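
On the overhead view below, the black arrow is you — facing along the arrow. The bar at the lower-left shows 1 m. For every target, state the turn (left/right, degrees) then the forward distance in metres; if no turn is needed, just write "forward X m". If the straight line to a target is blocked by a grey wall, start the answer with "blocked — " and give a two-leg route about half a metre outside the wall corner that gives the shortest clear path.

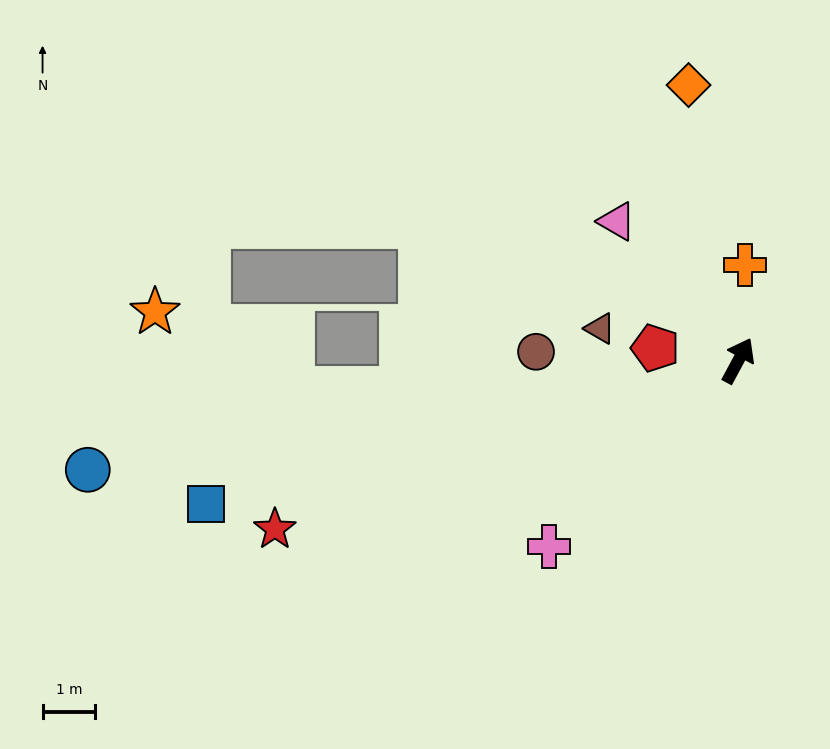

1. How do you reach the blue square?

turn left 133°, forward 10.5 m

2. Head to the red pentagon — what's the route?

turn left 110°, forward 1.6 m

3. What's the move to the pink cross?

turn left 163°, forward 5.0 m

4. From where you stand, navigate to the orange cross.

turn left 24°, forward 1.8 m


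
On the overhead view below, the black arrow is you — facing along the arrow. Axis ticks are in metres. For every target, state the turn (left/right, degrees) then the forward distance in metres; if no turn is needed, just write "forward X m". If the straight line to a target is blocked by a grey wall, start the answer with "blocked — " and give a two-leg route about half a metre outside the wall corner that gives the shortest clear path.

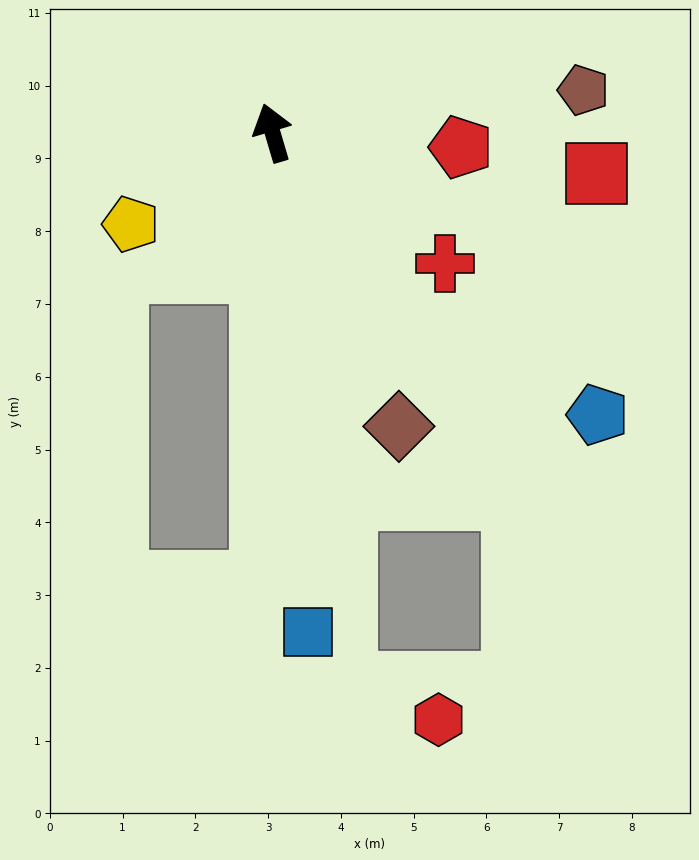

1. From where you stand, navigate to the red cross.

turn right 144°, forward 3.0 m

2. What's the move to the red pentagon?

turn right 111°, forward 2.6 m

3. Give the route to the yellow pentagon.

turn left 106°, forward 2.3 m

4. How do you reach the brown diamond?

turn right 173°, forward 4.4 m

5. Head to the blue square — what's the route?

turn left 168°, forward 6.9 m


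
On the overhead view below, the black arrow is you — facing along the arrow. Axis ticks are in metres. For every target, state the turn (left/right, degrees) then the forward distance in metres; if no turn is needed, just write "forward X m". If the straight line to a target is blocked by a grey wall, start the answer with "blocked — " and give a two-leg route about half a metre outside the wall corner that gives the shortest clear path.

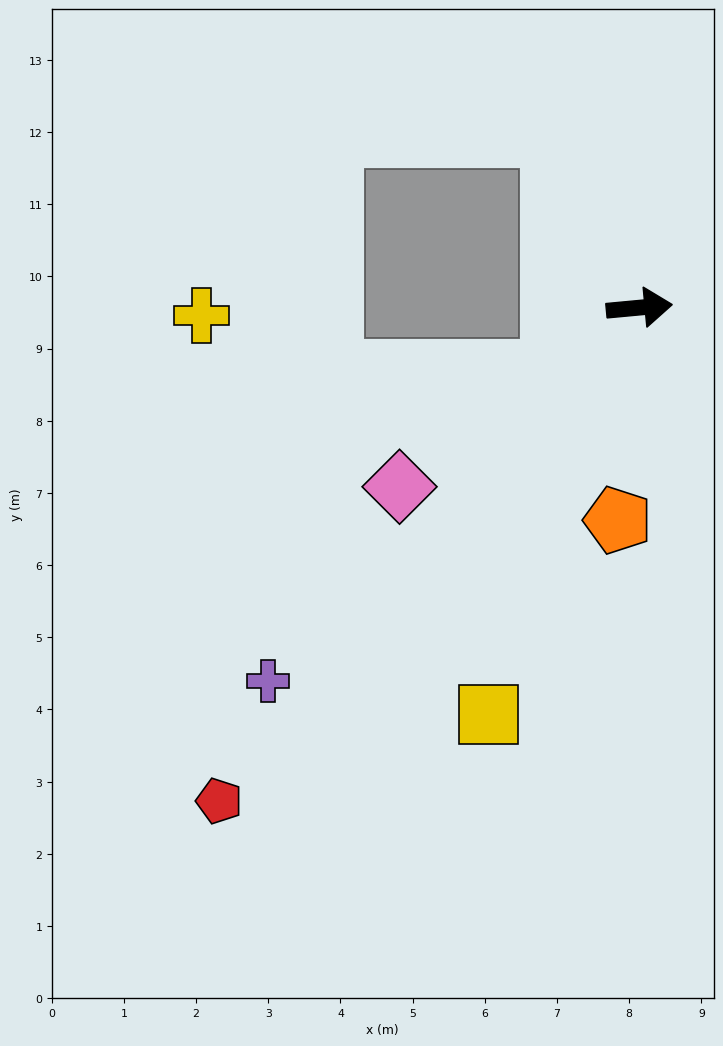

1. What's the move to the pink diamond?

turn right 149°, forward 4.1 m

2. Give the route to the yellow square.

turn right 116°, forward 6.0 m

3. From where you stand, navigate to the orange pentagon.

turn right 101°, forward 3.0 m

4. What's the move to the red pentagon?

turn right 136°, forward 9.0 m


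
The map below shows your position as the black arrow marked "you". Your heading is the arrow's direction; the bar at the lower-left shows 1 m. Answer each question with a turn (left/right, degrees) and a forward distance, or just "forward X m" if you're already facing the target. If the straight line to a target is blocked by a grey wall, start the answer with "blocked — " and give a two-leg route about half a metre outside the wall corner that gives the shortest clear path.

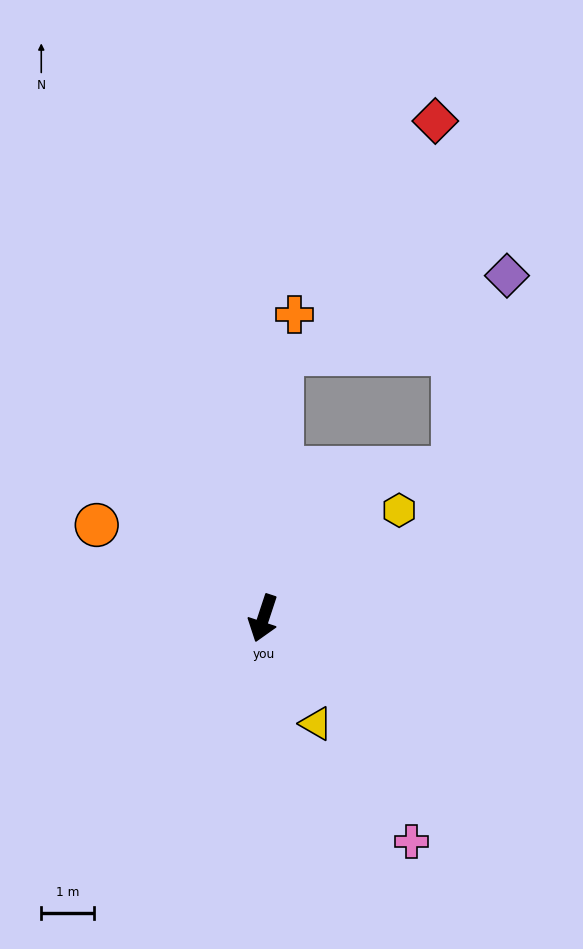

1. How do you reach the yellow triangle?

turn left 45°, forward 2.2 m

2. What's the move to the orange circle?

turn right 101°, forward 3.6 m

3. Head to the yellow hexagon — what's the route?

turn left 147°, forward 3.3 m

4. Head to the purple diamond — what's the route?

blocked — turn right 166°, forward 5.0 m, then turn right 67°, forward 4.6 m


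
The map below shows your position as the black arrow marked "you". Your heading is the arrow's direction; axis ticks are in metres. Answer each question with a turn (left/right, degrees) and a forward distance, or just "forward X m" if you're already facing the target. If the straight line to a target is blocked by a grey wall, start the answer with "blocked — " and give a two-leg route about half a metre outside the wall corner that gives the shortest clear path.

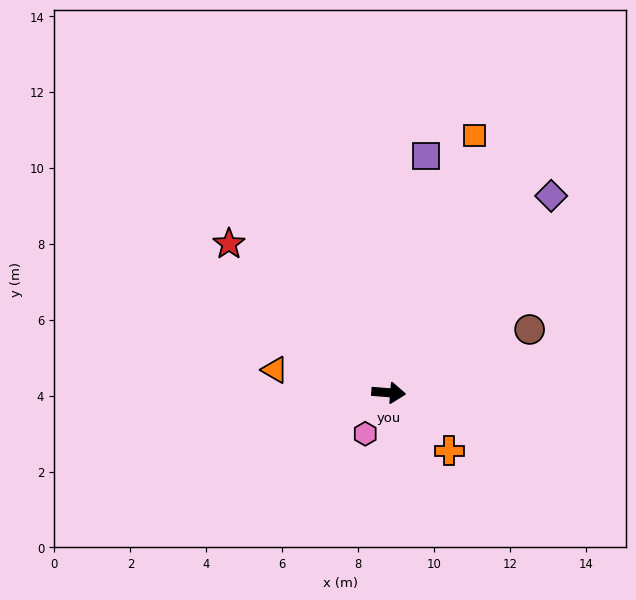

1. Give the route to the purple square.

turn left 86°, forward 6.3 m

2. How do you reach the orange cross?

turn right 39°, forward 2.2 m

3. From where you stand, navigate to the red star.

turn left 142°, forward 5.7 m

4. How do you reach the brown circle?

turn left 29°, forward 4.1 m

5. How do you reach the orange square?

turn left 76°, forward 7.1 m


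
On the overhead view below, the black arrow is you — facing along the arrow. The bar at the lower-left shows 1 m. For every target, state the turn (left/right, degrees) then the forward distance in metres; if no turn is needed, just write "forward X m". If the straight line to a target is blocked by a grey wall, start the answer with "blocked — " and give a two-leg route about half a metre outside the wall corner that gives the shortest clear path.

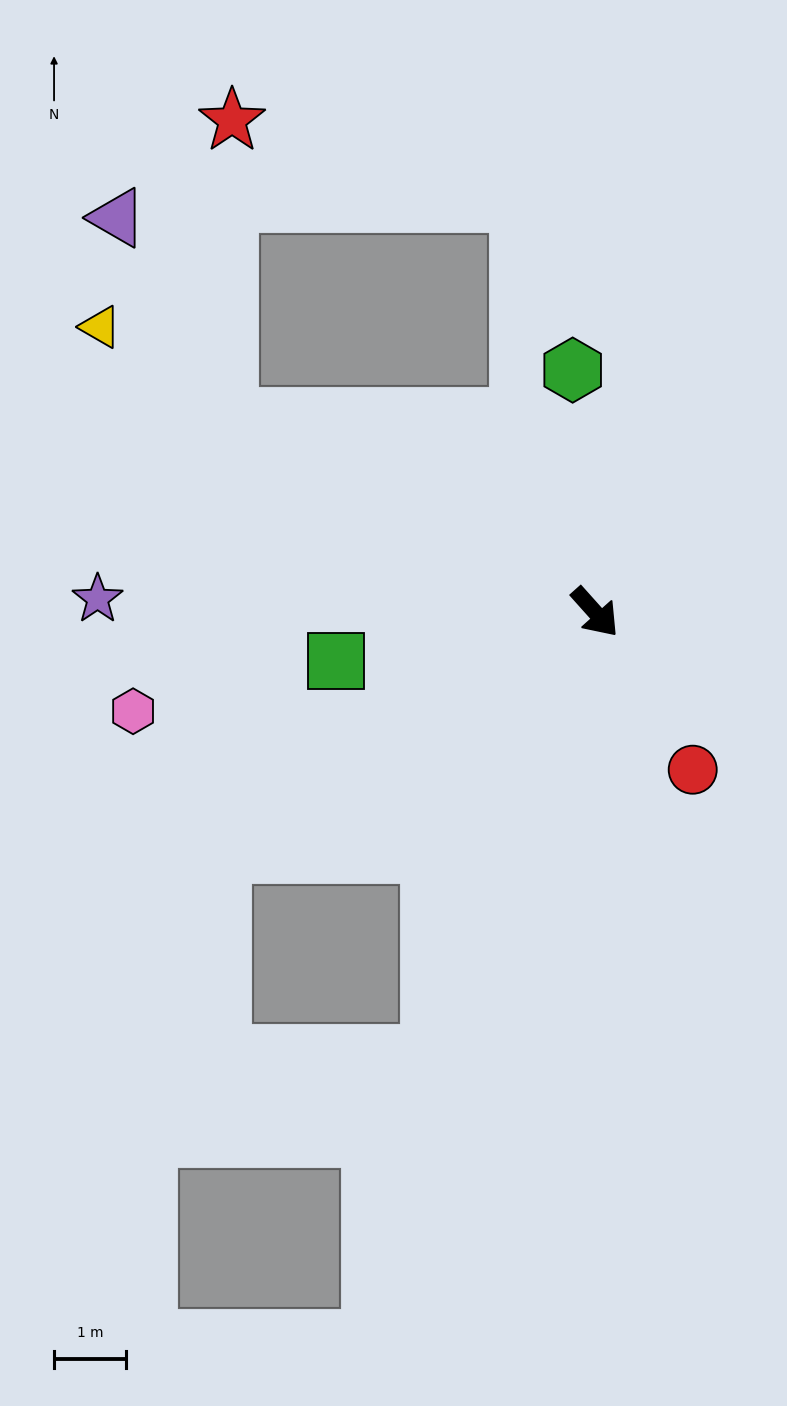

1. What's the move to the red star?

blocked — turn right 160°, forward 5.8 m, then turn right 63°, forward 4.1 m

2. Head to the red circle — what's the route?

turn right 10°, forward 2.6 m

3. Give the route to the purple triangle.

blocked — turn right 160°, forward 5.8 m, then turn right 33°, forward 3.2 m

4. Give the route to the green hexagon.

turn left 143°, forward 3.4 m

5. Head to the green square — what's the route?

turn right 121°, forward 3.7 m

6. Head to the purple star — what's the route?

turn right 133°, forward 6.9 m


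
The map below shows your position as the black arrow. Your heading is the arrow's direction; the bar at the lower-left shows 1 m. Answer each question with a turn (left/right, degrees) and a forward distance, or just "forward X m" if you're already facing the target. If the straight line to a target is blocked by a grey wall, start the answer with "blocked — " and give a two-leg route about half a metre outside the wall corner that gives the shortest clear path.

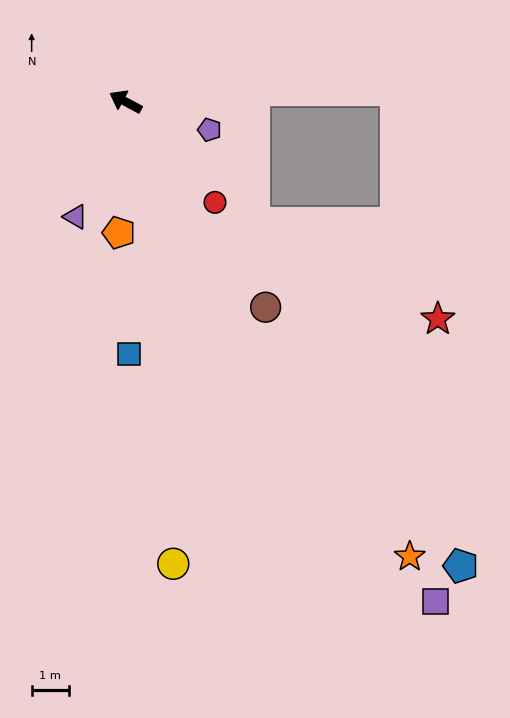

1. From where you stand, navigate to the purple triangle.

turn left 95°, forward 3.3 m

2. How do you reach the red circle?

turn left 160°, forward 3.6 m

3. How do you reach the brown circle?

turn left 153°, forward 6.6 m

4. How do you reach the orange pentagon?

turn left 115°, forward 3.5 m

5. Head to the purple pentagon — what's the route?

turn right 170°, forward 2.4 m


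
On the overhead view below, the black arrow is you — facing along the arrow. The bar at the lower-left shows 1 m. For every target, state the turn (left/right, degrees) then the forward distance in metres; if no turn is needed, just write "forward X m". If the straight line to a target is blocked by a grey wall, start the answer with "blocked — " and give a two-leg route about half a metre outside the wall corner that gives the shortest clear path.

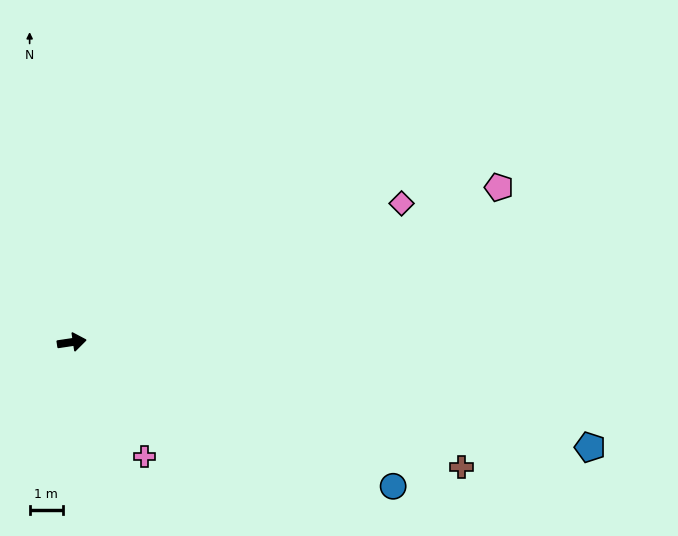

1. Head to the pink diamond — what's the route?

turn left 14°, forward 10.9 m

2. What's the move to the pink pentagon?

turn left 11°, forward 13.8 m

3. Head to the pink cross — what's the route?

turn right 66°, forward 4.1 m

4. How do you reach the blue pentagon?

turn right 20°, forward 16.0 m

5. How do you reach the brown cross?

turn right 26°, forward 12.4 m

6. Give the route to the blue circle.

turn right 33°, forward 10.7 m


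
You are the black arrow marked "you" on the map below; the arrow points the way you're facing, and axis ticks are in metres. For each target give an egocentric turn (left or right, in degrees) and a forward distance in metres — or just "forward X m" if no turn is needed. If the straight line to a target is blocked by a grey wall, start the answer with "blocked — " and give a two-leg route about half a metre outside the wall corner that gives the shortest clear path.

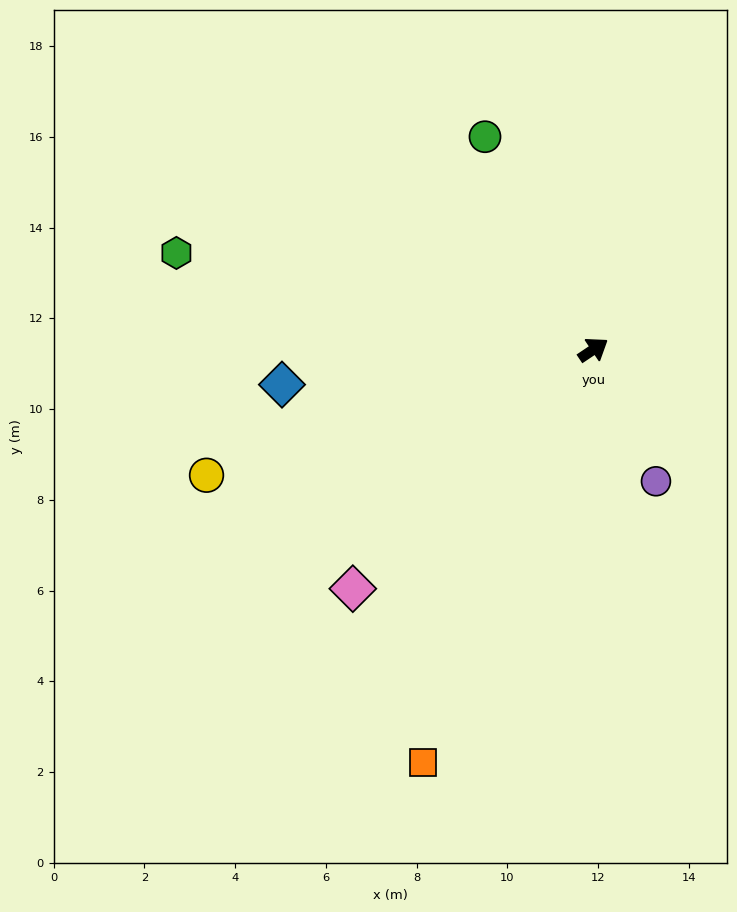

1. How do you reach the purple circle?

turn right 98°, forward 3.2 m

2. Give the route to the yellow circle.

turn left 164°, forward 9.0 m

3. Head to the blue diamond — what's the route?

turn left 153°, forward 6.9 m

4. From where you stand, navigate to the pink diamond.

turn right 169°, forward 7.5 m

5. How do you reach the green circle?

turn left 83°, forward 5.3 m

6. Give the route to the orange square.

turn right 146°, forward 9.8 m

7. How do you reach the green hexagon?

turn left 133°, forward 9.4 m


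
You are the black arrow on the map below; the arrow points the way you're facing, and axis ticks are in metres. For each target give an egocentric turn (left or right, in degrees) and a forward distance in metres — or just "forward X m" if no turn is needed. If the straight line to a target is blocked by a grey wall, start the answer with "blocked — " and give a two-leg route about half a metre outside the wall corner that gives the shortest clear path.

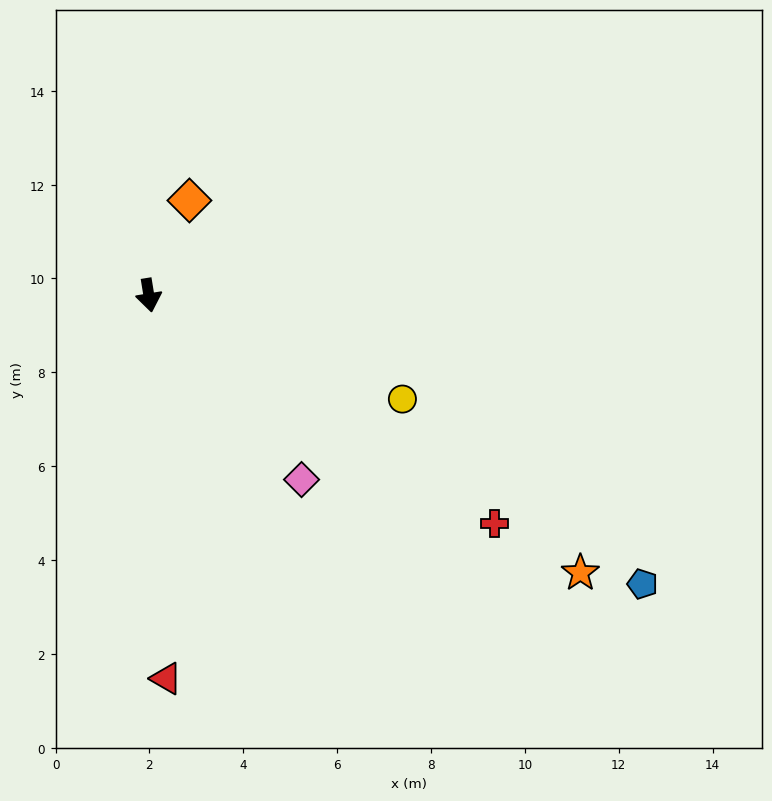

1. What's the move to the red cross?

turn left 47°, forward 8.8 m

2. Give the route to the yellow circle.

turn left 59°, forward 5.8 m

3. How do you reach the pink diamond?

turn left 30°, forward 5.1 m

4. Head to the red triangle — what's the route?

turn right 7°, forward 8.2 m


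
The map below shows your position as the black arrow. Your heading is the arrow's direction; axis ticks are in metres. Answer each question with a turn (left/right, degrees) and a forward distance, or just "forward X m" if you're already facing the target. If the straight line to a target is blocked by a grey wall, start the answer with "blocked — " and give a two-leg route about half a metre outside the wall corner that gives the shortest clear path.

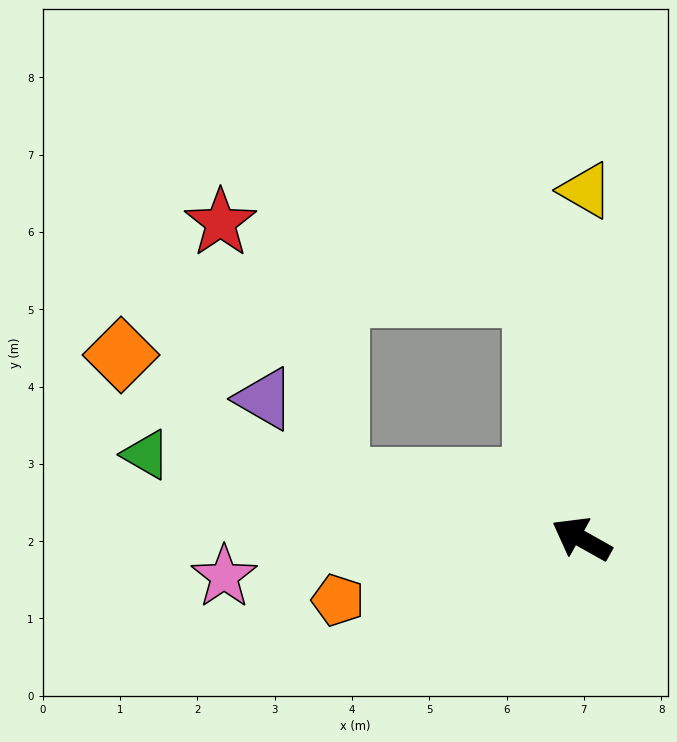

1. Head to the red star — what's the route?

blocked — turn right 50°, forward 3.2 m, then turn left 67°, forward 4.2 m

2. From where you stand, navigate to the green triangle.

turn left 18°, forward 5.7 m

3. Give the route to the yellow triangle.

turn right 61°, forward 4.5 m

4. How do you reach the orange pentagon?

turn left 43°, forward 3.3 m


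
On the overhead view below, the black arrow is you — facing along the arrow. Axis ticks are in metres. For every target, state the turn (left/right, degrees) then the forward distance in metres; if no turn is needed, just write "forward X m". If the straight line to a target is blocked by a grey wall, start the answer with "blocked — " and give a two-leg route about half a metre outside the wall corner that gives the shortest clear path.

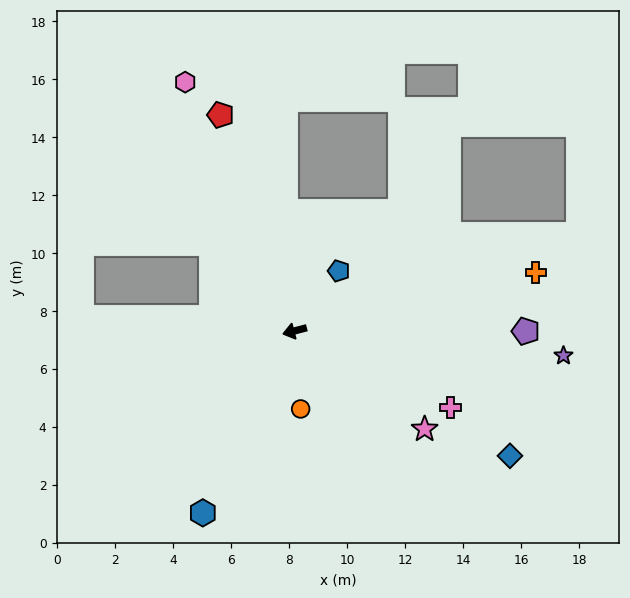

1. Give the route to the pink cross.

turn left 139°, forward 6.0 m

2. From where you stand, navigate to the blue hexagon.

turn left 49°, forward 7.0 m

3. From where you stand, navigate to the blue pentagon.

turn right 141°, forward 2.6 m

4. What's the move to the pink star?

turn left 128°, forward 5.6 m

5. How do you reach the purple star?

turn left 160°, forward 9.3 m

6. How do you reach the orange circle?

turn left 80°, forward 2.7 m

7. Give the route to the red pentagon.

turn right 86°, forward 7.9 m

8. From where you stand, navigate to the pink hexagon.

turn right 81°, forward 9.4 m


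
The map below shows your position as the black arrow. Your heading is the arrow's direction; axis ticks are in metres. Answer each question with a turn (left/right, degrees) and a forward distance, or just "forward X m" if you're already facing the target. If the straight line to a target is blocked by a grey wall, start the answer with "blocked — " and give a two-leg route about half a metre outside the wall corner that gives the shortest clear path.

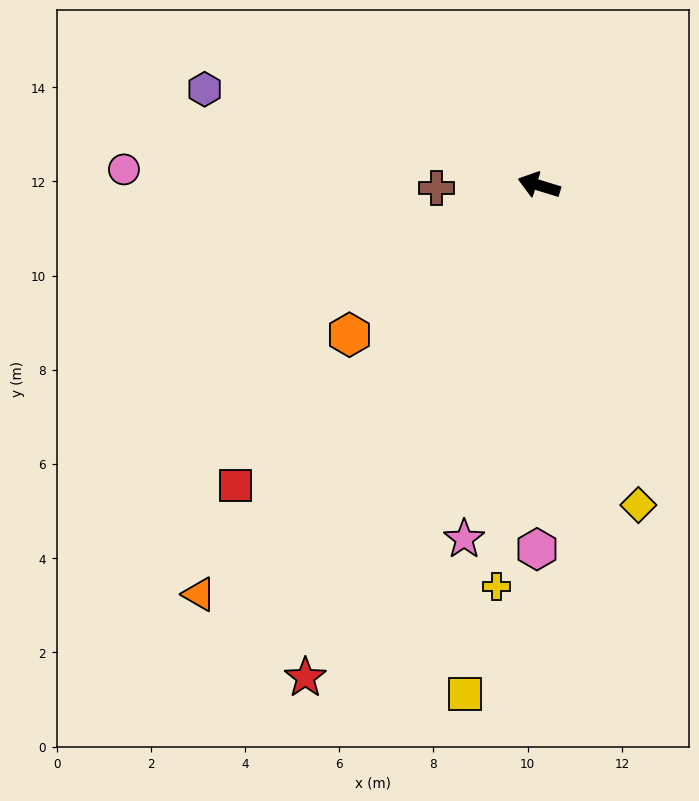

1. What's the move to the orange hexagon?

turn left 55°, forward 5.1 m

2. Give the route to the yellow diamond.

turn left 124°, forward 7.1 m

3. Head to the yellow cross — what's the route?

turn left 101°, forward 8.6 m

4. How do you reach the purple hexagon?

forward 7.4 m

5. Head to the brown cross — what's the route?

turn left 19°, forward 2.2 m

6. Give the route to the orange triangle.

turn left 67°, forward 11.3 m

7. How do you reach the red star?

turn left 82°, forward 11.6 m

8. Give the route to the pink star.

turn left 95°, forward 7.7 m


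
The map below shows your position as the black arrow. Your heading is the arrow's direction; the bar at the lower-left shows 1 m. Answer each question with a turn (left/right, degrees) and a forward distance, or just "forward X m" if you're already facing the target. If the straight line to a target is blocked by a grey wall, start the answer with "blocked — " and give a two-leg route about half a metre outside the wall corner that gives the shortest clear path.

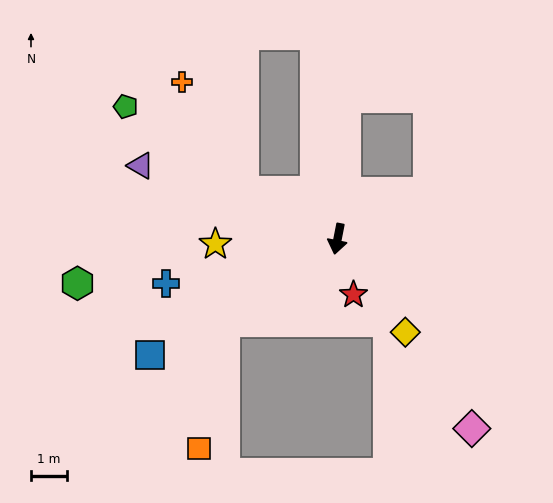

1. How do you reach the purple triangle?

turn right 99°, forward 5.9 m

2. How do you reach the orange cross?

blocked — turn right 106°, forward 3.0 m, then turn right 33°, forward 3.5 m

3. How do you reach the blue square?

turn right 47°, forward 6.2 m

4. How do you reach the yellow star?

turn right 76°, forward 3.4 m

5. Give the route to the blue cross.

turn right 64°, forward 5.0 m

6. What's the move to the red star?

turn left 27°, forward 1.6 m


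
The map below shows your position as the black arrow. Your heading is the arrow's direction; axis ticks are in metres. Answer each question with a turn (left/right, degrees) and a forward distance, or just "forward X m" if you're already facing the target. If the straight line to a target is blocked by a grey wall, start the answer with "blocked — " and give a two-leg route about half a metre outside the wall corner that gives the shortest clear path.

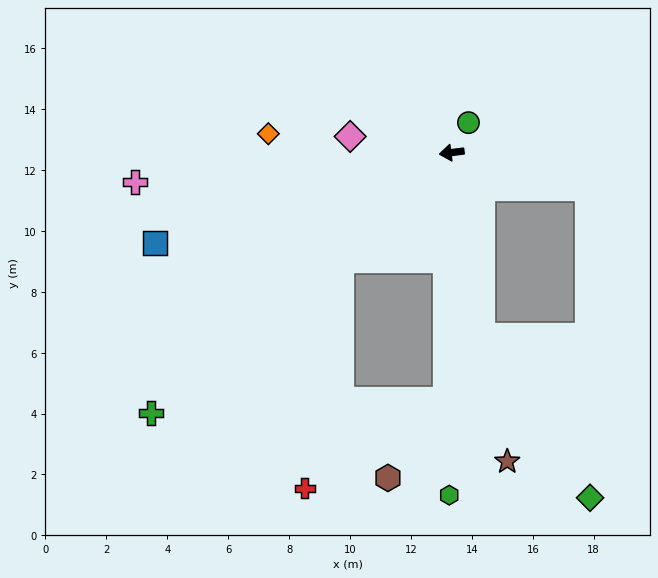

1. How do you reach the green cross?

turn left 34°, forward 13.1 m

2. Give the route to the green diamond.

blocked — turn left 92°, forward 6.1 m, then turn left 24°, forward 6.4 m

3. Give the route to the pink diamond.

turn right 16°, forward 3.4 m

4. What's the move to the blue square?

turn left 10°, forward 10.2 m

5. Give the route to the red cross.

blocked — turn left 37°, forward 5.1 m, then turn left 37°, forward 7.6 m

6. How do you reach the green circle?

turn right 127°, forward 1.1 m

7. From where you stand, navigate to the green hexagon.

turn left 82°, forward 11.2 m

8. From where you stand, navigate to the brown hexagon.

blocked — turn left 81°, forward 8.1 m, then turn right 35°, forward 3.2 m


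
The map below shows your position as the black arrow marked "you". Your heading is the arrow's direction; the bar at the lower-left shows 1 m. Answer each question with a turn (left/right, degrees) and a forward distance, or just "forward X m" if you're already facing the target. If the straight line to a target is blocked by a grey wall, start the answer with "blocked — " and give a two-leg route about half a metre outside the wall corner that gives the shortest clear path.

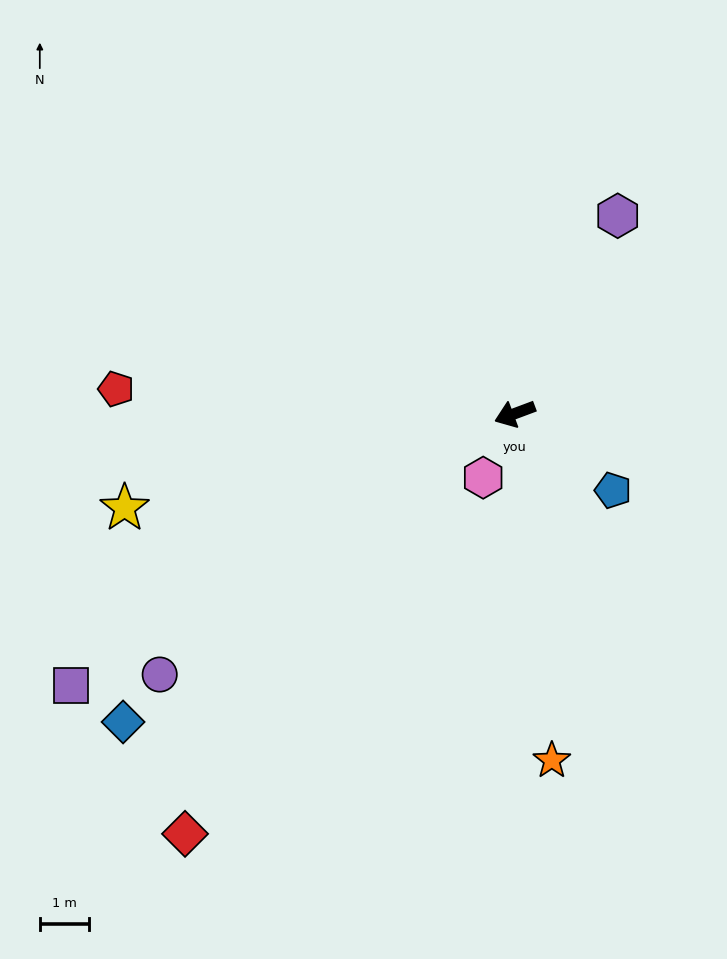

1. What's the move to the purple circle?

turn left 16°, forward 9.0 m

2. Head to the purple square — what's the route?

turn left 11°, forward 10.6 m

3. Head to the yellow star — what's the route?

turn right 7°, forward 8.2 m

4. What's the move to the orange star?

turn left 76°, forward 7.1 m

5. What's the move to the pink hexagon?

turn left 43°, forward 1.5 m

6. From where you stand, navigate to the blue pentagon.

turn left 121°, forward 2.5 m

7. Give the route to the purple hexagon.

turn right 138°, forward 4.5 m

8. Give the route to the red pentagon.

turn right 24°, forward 8.1 m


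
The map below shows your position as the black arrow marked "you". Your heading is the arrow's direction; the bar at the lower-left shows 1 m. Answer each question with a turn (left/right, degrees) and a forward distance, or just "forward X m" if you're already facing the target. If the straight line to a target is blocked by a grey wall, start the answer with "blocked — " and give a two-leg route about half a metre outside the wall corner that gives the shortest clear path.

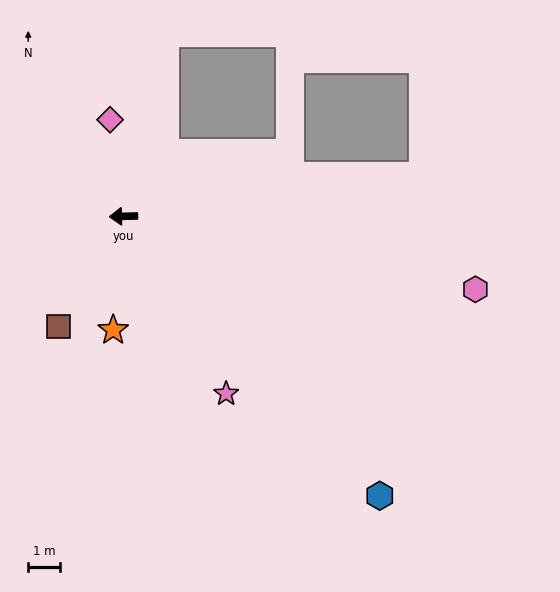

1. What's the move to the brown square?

turn left 58°, forward 4.1 m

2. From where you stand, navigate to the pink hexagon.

turn left 167°, forward 11.4 m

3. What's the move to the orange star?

turn left 83°, forward 3.6 m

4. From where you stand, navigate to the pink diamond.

turn right 84°, forward 3.1 m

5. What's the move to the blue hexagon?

turn left 131°, forward 12.0 m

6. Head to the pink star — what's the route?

turn left 119°, forward 6.5 m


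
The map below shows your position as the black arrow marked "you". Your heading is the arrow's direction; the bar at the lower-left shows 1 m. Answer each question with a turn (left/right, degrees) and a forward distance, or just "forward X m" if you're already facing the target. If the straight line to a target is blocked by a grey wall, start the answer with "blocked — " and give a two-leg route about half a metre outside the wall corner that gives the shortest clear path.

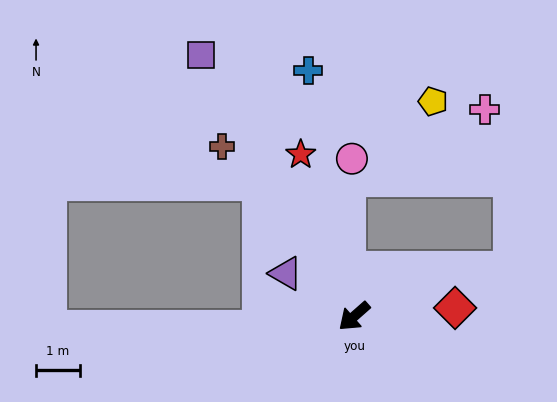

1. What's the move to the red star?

turn right 113°, forward 3.9 m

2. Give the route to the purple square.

turn right 101°, forward 6.9 m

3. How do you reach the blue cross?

turn right 121°, forward 5.7 m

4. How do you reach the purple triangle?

turn right 73°, forward 1.8 m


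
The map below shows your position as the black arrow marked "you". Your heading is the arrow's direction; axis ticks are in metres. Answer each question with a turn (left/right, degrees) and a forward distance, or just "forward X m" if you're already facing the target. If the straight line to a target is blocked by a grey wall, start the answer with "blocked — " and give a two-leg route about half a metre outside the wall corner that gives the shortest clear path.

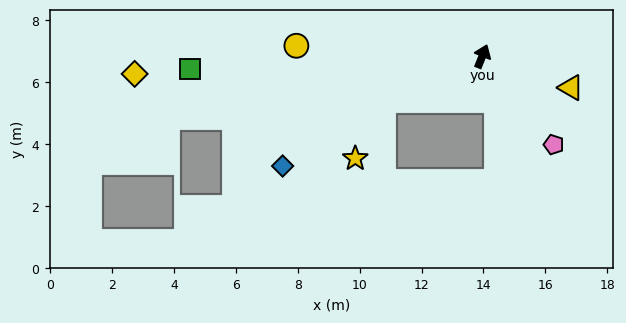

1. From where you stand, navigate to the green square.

turn left 114°, forward 9.5 m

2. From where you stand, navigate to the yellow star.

blocked — turn left 136°, forward 3.5 m, then turn left 40°, forward 2.1 m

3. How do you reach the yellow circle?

turn left 109°, forward 6.0 m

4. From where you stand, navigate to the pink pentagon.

turn right 119°, forward 3.7 m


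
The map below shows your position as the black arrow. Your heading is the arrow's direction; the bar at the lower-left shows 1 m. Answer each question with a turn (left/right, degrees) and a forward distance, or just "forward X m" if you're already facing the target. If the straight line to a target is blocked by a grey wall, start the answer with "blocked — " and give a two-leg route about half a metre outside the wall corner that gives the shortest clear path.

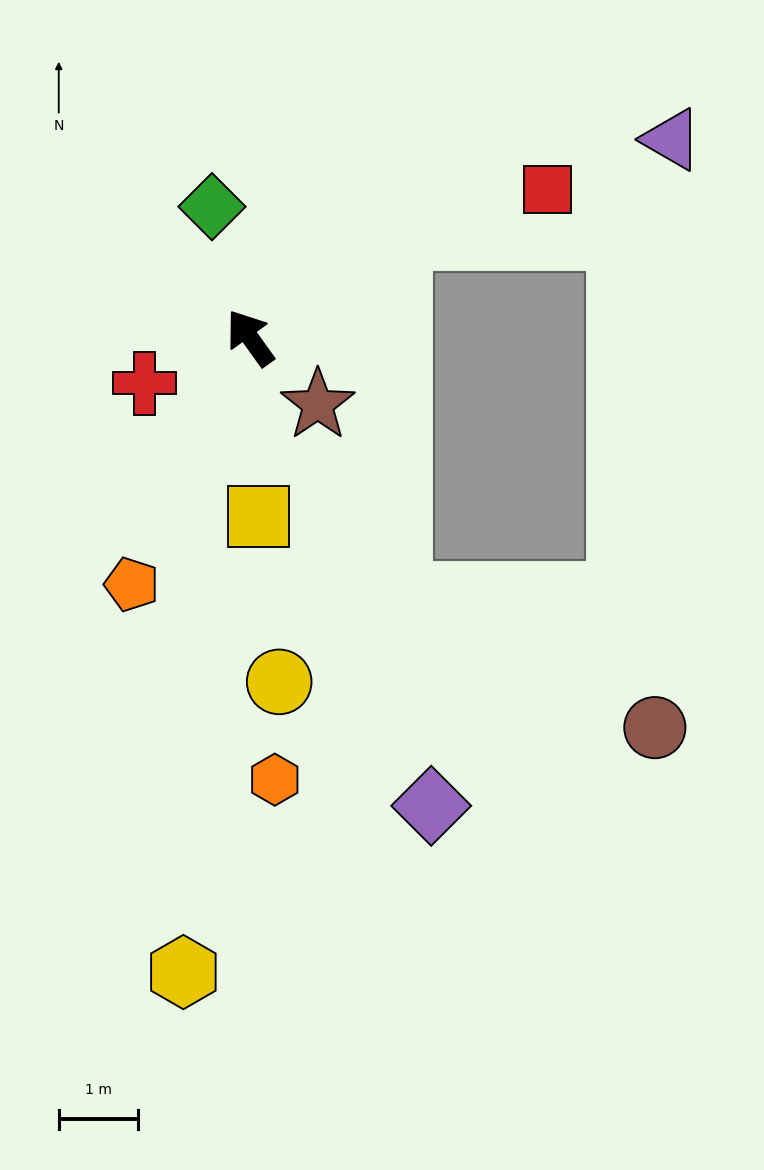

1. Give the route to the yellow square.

turn left 147°, forward 2.3 m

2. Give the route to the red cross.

turn left 78°, forward 1.4 m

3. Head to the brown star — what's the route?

turn right 170°, forward 1.2 m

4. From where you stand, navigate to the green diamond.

turn right 19°, forward 1.7 m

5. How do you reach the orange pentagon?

turn left 119°, forward 3.5 m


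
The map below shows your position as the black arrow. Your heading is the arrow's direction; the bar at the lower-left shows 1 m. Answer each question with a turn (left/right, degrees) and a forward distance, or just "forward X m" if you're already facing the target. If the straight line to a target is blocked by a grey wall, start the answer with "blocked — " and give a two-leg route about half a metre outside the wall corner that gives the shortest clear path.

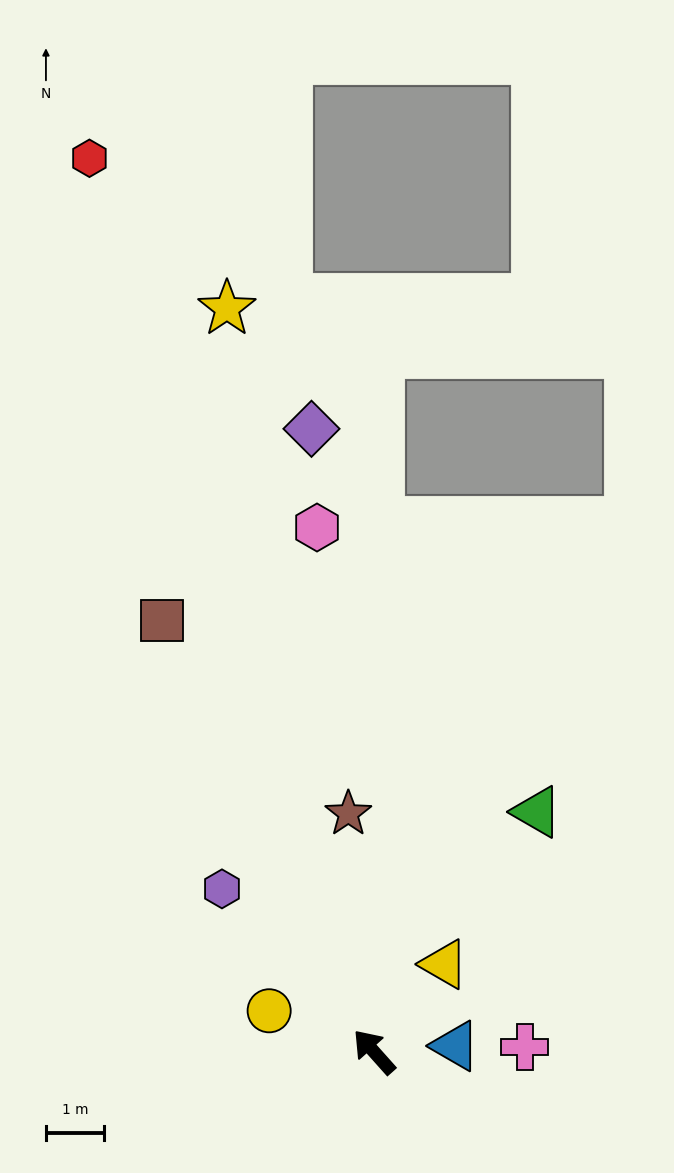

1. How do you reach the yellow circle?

turn left 27°, forward 1.9 m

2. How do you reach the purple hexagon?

forward 3.8 m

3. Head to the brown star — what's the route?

turn right 36°, forward 4.1 m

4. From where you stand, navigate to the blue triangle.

turn right 128°, forward 1.4 m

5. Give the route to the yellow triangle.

turn right 80°, forward 1.9 m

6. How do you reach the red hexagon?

turn right 24°, forward 16.1 m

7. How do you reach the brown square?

turn right 16°, forward 8.3 m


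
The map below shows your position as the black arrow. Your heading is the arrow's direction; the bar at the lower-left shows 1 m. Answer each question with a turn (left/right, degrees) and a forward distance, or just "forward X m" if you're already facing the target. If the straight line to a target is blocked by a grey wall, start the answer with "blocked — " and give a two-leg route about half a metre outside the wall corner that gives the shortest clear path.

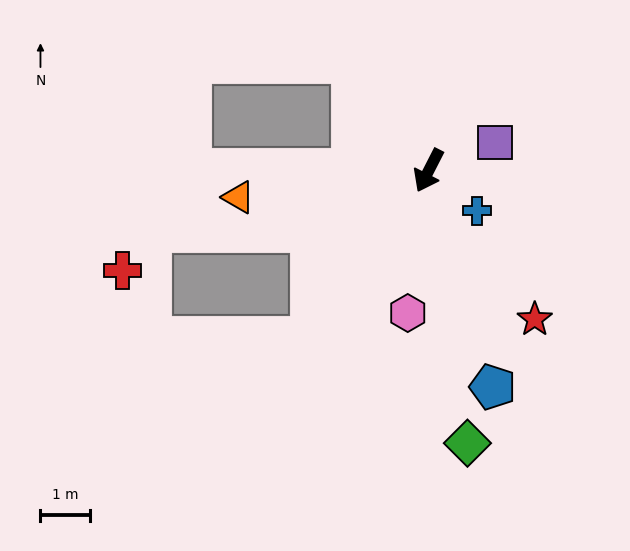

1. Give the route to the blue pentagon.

turn left 44°, forward 4.6 m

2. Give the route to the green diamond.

turn left 35°, forward 5.6 m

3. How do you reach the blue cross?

turn left 77°, forward 1.3 m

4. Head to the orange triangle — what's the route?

turn right 55°, forward 3.9 m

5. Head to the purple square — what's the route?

turn left 140°, forward 1.5 m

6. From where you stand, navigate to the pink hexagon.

turn left 19°, forward 2.9 m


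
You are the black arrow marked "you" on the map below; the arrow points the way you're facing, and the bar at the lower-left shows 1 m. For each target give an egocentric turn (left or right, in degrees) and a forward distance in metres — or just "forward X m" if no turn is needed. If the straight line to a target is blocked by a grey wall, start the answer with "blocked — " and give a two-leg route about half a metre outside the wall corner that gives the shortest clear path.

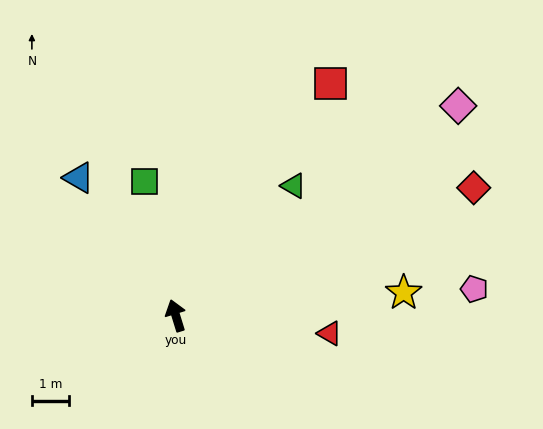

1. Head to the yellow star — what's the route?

turn right 101°, forward 6.2 m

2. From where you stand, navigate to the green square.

turn right 4°, forward 3.7 m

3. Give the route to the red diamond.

turn right 84°, forward 8.8 m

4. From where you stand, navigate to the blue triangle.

turn left 18°, forward 4.6 m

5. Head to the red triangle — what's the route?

turn right 114°, forward 4.2 m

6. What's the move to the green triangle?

turn right 59°, forward 4.7 m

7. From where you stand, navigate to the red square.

turn right 51°, forward 7.6 m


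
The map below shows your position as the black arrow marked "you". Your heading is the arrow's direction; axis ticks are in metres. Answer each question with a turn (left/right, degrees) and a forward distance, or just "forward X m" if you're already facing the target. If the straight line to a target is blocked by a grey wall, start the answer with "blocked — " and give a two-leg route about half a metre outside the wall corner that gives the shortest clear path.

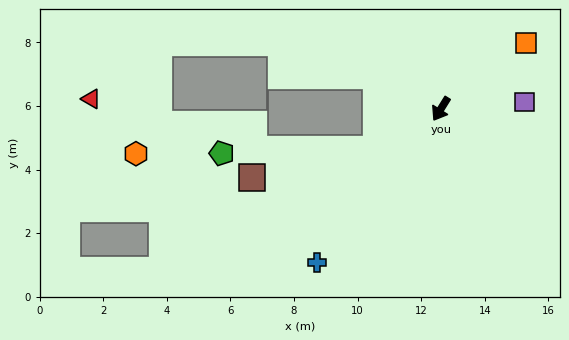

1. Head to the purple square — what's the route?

turn left 127°, forward 2.6 m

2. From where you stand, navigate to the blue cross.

turn right 7°, forward 6.2 m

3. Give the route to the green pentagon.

blocked — turn right 26°, forward 2.4 m, then turn right 31°, forward 4.9 m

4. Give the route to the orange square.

turn left 159°, forward 3.4 m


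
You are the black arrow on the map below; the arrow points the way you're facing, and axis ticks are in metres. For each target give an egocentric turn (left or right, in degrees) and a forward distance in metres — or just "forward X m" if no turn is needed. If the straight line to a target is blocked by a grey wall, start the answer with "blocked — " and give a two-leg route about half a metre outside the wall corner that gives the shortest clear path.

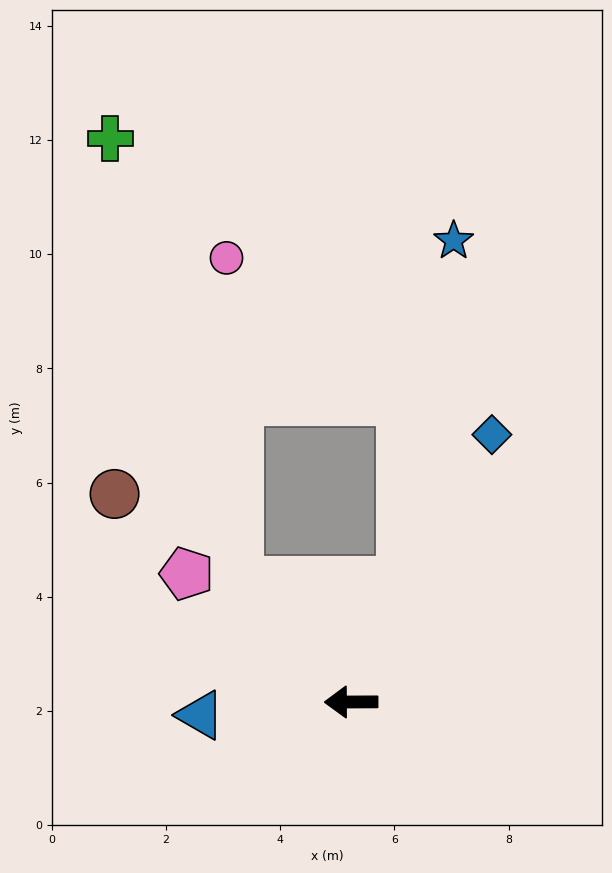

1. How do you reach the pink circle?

blocked — turn right 48°, forward 2.9 m, then turn right 40°, forward 5.7 m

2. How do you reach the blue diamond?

turn right 118°, forward 5.3 m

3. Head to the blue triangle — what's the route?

turn left 5°, forward 2.6 m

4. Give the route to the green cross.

blocked — turn right 48°, forward 2.9 m, then turn right 26°, forward 8.1 m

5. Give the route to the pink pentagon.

turn right 38°, forward 3.7 m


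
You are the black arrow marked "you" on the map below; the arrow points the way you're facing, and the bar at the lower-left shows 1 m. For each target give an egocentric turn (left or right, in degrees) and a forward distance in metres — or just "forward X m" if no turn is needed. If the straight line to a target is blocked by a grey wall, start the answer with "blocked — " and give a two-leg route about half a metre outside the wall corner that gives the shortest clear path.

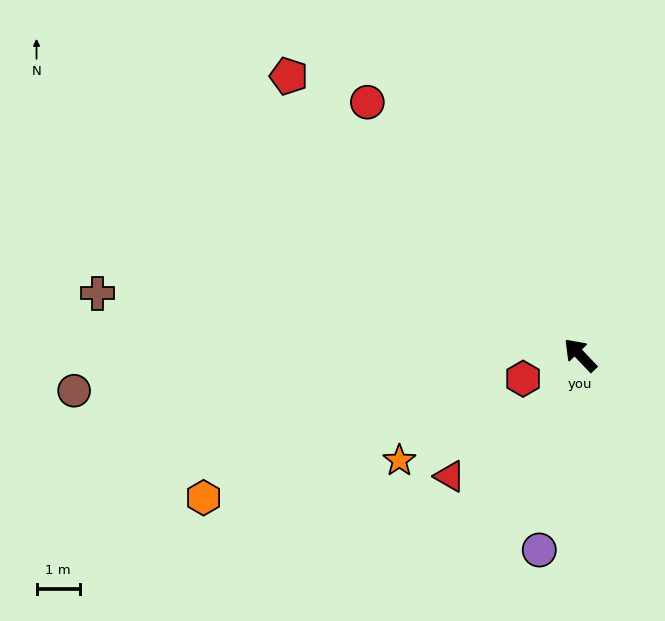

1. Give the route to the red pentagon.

turn left 3°, forward 9.3 m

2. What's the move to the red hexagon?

turn left 69°, forward 1.4 m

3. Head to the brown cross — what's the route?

turn left 39°, forward 11.3 m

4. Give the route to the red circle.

turn right 4°, forward 7.6 m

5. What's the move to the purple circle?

turn left 125°, forward 4.6 m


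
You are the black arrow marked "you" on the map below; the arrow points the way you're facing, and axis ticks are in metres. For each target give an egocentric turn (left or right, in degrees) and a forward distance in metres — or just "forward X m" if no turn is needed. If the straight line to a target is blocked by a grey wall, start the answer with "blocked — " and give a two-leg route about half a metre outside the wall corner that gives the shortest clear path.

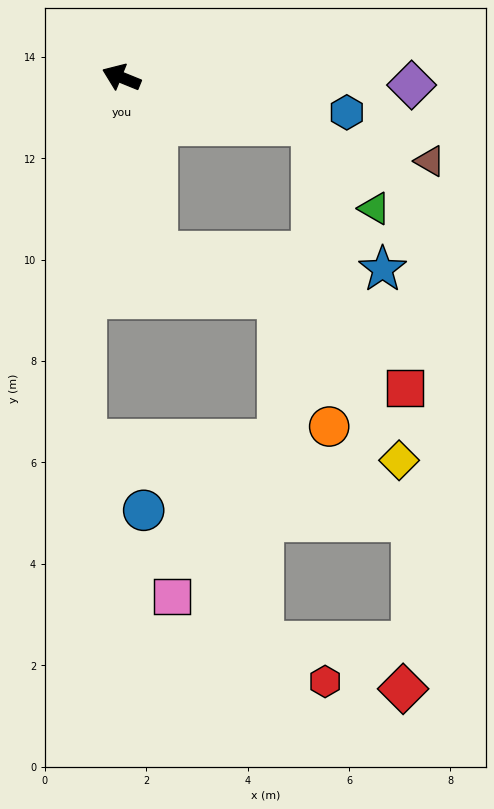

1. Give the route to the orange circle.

blocked — turn right 171°, forward 3.9 m, then turn right 74°, forward 6.0 m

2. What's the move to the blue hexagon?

turn right 167°, forward 4.5 m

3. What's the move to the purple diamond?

turn right 159°, forward 5.7 m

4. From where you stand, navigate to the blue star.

blocked — turn left 123°, forward 3.5 m, then turn left 75°, forward 4.5 m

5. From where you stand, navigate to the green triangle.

blocked — turn right 171°, forward 3.9 m, then turn right 41°, forward 2.1 m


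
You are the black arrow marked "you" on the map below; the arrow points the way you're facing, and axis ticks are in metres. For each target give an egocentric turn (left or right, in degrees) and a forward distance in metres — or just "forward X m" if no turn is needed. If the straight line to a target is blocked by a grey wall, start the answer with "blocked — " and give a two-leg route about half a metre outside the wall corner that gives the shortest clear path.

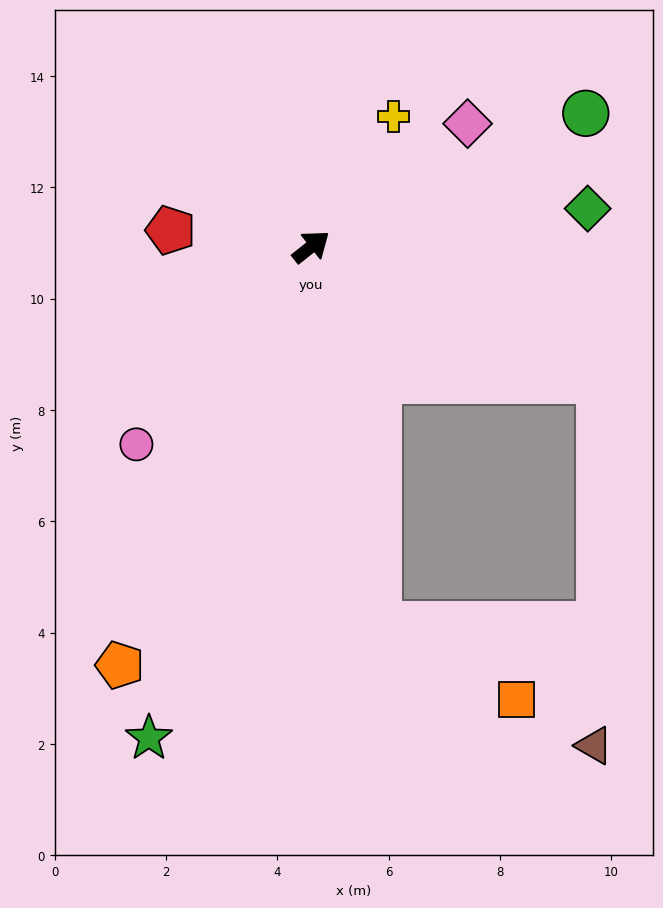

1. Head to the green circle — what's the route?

turn right 12°, forward 5.5 m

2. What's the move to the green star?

turn right 147°, forward 9.3 m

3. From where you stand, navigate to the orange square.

blocked — turn right 118°, forward 6.9 m, then turn left 51°, forward 2.8 m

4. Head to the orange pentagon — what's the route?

turn right 153°, forward 8.3 m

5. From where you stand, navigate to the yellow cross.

turn left 19°, forward 2.8 m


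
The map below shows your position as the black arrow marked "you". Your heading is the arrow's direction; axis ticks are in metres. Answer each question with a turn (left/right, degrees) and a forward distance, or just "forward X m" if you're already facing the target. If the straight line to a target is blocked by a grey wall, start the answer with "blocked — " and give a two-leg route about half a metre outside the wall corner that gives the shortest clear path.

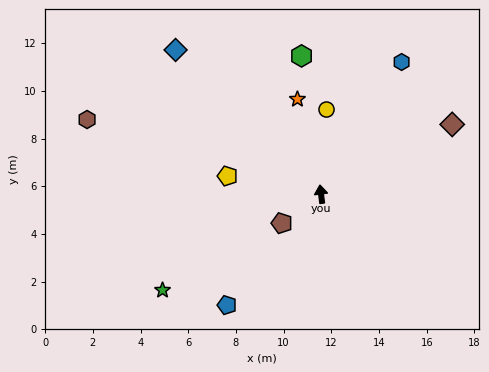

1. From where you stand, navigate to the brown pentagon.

turn left 119°, forward 2.0 m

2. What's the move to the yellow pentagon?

turn left 72°, forward 4.0 m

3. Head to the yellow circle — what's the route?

turn right 11°, forward 3.6 m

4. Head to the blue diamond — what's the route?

turn left 38°, forward 8.6 m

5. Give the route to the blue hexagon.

turn right 38°, forward 6.5 m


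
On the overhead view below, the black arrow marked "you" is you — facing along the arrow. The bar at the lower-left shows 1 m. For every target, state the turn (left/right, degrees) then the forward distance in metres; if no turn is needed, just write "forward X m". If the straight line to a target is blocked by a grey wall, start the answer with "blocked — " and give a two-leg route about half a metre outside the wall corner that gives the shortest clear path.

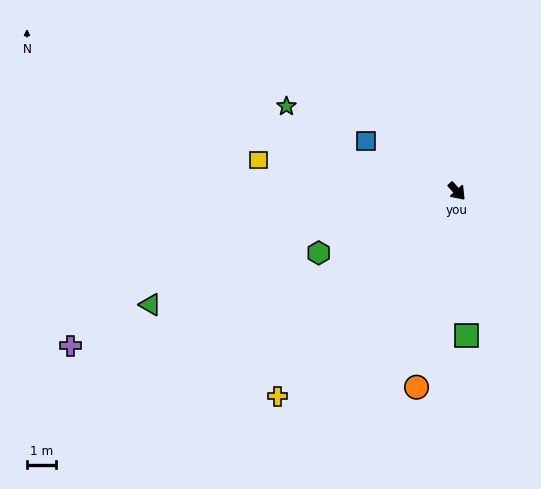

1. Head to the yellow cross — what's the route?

turn right 83°, forward 9.4 m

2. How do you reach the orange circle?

turn right 54°, forward 6.9 m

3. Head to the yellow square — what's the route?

turn right 141°, forward 6.9 m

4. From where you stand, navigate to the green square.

turn right 38°, forward 5.0 m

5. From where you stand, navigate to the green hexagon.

turn right 108°, forward 5.2 m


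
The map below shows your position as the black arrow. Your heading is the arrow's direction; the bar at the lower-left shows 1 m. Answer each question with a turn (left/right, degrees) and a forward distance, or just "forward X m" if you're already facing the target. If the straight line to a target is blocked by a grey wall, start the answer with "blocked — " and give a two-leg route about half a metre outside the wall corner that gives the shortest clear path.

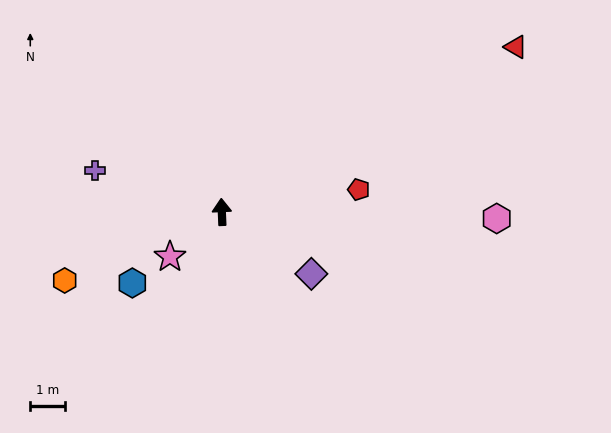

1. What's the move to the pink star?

turn left 128°, forward 2.0 m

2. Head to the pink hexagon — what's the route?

turn right 94°, forward 8.0 m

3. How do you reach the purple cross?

turn left 69°, forward 3.9 m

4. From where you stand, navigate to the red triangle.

turn right 63°, forward 9.8 m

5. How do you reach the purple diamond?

turn right 127°, forward 3.2 m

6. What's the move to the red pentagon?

turn right 83°, forward 4.0 m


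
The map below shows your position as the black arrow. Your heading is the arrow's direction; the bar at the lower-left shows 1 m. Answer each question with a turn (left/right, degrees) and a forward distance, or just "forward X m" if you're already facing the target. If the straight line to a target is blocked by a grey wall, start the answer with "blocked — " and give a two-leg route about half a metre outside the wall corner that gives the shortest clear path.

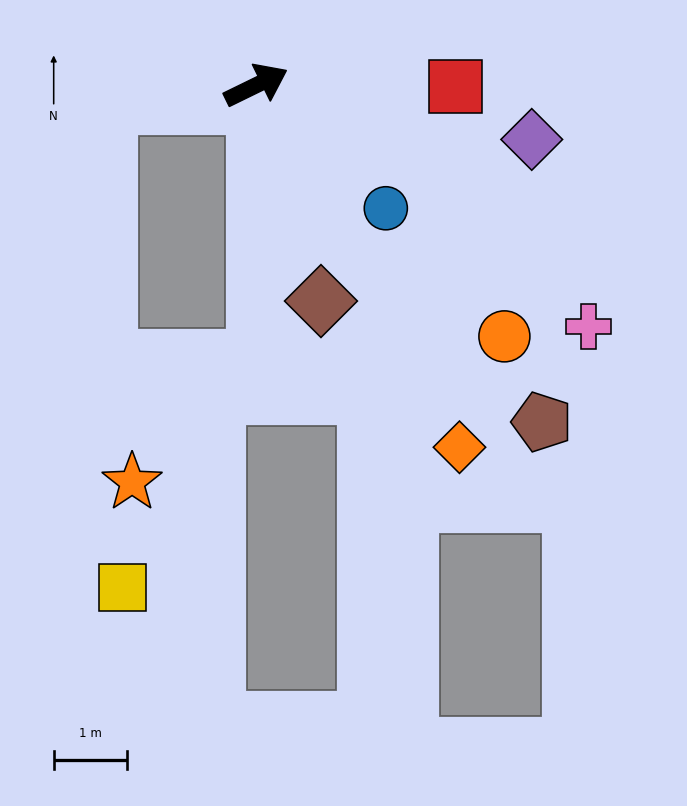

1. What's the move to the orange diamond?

turn right 87°, forward 5.6 m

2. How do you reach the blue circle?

turn right 70°, forward 2.4 m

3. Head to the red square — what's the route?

turn right 26°, forward 2.7 m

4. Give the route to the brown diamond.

turn right 99°, forward 3.1 m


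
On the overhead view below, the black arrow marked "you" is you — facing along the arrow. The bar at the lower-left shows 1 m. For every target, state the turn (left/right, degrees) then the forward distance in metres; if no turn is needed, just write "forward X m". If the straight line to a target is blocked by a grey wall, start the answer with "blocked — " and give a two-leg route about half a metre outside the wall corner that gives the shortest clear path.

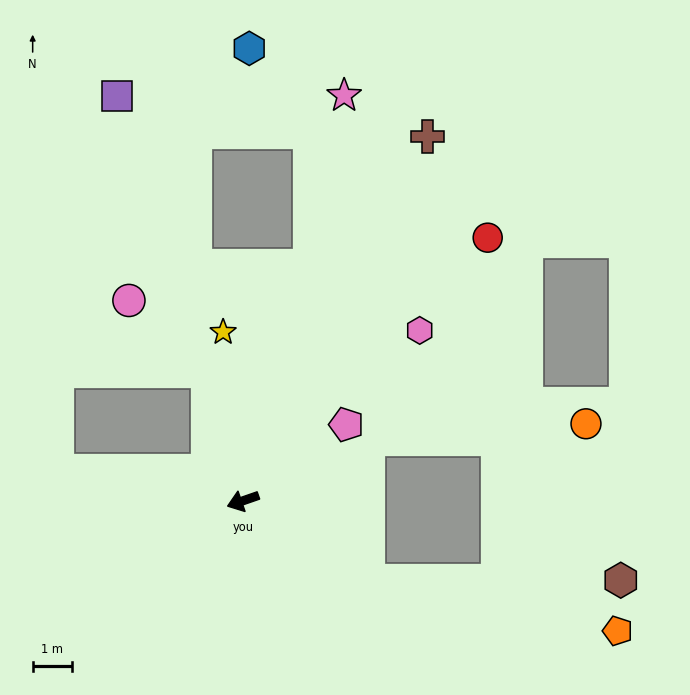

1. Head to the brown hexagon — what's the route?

blocked — turn left 129°, forward 3.8 m, then turn left 32°, forward 6.5 m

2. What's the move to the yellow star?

turn right 102°, forward 4.3 m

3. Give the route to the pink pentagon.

turn right 163°, forward 3.3 m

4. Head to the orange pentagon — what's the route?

blocked — turn left 129°, forward 3.8 m, then turn left 20°, forward 6.5 m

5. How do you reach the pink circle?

blocked — turn right 94°, forward 3.4 m, then turn left 33°, forward 2.7 m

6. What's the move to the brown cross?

turn right 136°, forward 10.5 m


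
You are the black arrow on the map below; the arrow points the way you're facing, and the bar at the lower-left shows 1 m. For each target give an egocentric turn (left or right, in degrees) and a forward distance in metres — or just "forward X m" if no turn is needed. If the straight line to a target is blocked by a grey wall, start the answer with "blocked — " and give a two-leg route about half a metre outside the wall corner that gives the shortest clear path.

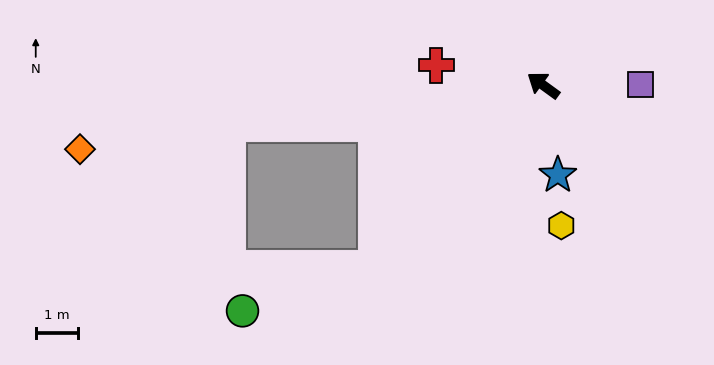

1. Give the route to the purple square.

turn right 144°, forward 2.3 m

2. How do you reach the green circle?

blocked — turn left 84°, forward 5.9 m, then turn right 30°, forward 3.4 m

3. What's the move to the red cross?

turn left 25°, forward 2.6 m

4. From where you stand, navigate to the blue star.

turn left 135°, forward 2.2 m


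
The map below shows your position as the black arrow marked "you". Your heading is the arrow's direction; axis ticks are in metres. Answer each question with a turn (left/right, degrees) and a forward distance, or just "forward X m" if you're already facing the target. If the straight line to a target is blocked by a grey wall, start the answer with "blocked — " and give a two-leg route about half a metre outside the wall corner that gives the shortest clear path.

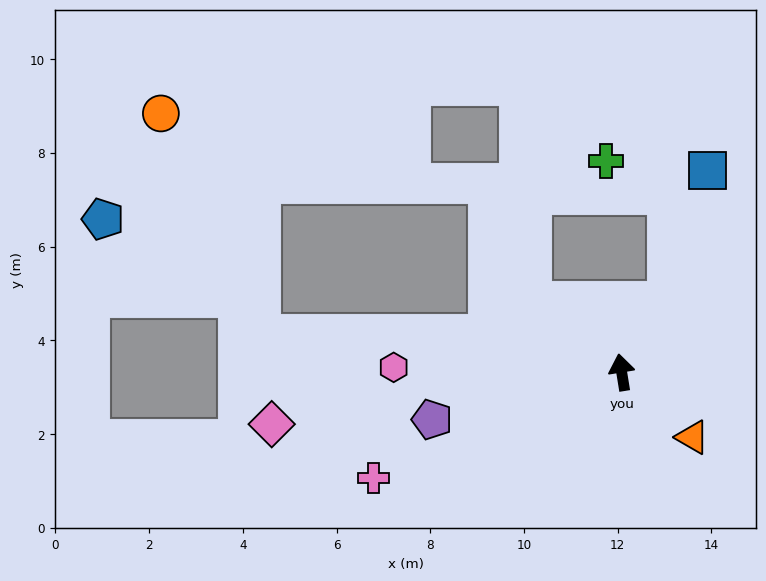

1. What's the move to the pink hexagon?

turn left 80°, forward 4.9 m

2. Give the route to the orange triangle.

turn right 142°, forward 2.0 m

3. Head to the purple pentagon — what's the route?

turn left 95°, forward 4.2 m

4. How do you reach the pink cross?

turn left 104°, forward 5.8 m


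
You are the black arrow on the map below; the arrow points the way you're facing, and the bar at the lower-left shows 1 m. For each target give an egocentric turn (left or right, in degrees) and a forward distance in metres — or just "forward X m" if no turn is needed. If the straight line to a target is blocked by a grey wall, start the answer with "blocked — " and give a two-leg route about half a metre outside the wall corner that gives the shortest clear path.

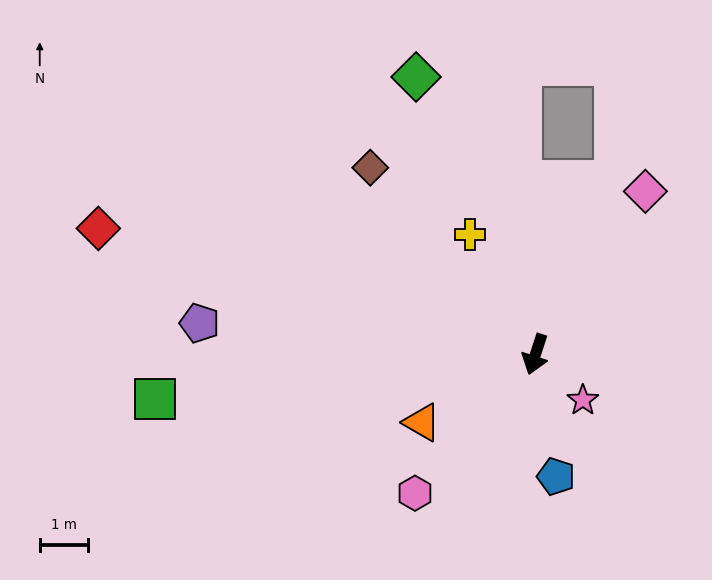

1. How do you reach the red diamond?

turn right 88°, forward 9.4 m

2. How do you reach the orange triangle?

turn right 41°, forward 2.7 m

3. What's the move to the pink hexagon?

turn right 23°, forward 3.8 m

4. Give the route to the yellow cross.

turn right 133°, forward 2.8 m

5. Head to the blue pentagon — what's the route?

turn left 28°, forward 2.6 m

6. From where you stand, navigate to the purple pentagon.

turn right 77°, forward 7.0 m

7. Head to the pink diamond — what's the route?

turn left 164°, forward 4.1 m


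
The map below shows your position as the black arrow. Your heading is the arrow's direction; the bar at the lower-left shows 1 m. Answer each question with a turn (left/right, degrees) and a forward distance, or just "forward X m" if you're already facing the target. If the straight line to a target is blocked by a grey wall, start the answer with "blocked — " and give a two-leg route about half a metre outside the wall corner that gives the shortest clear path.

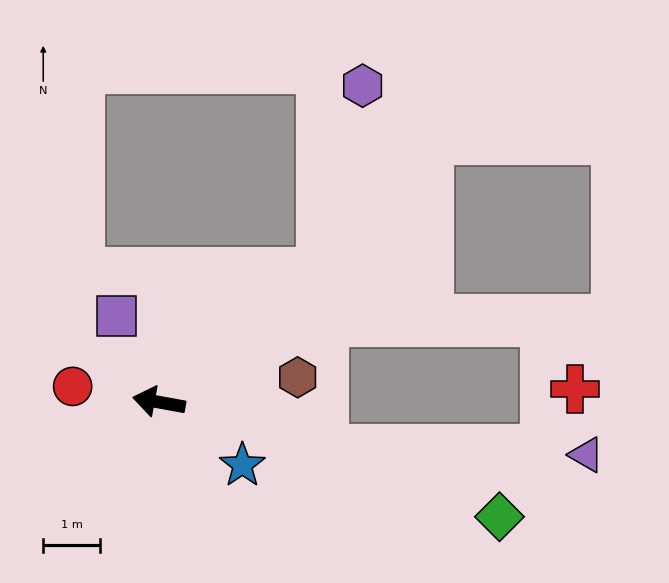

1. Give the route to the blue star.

turn left 153°, forward 1.8 m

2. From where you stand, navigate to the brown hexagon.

turn right 160°, forward 2.5 m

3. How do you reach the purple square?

turn right 53°, forward 1.7 m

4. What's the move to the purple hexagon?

blocked — turn right 131°, forward 3.7 m, then turn left 39°, forward 3.4 m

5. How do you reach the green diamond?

turn left 172°, forward 6.3 m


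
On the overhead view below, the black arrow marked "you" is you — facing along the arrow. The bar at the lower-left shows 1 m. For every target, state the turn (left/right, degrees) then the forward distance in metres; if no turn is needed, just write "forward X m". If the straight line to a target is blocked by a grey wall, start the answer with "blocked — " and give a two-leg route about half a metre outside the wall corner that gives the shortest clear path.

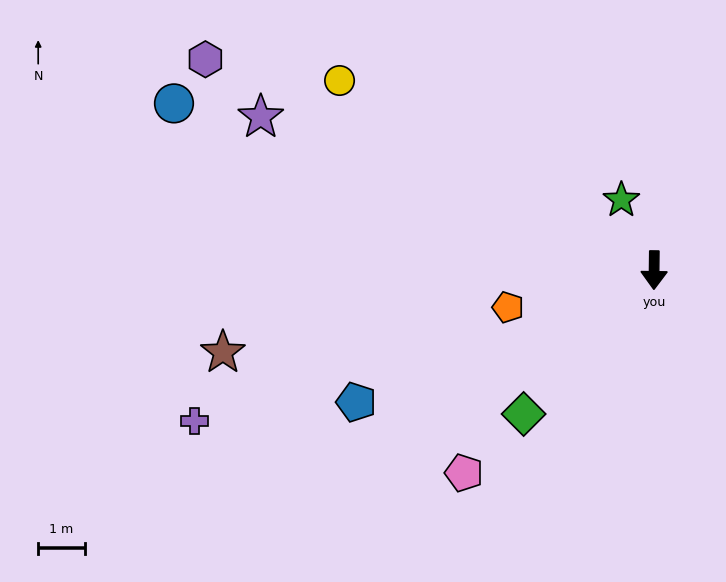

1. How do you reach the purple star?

turn right 111°, forward 9.0 m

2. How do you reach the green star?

turn right 154°, forward 1.7 m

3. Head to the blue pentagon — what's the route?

turn right 65°, forward 7.0 m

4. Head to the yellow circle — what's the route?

turn right 120°, forward 7.8 m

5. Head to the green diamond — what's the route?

turn right 42°, forward 4.1 m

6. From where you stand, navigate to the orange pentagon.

turn right 75°, forward 3.2 m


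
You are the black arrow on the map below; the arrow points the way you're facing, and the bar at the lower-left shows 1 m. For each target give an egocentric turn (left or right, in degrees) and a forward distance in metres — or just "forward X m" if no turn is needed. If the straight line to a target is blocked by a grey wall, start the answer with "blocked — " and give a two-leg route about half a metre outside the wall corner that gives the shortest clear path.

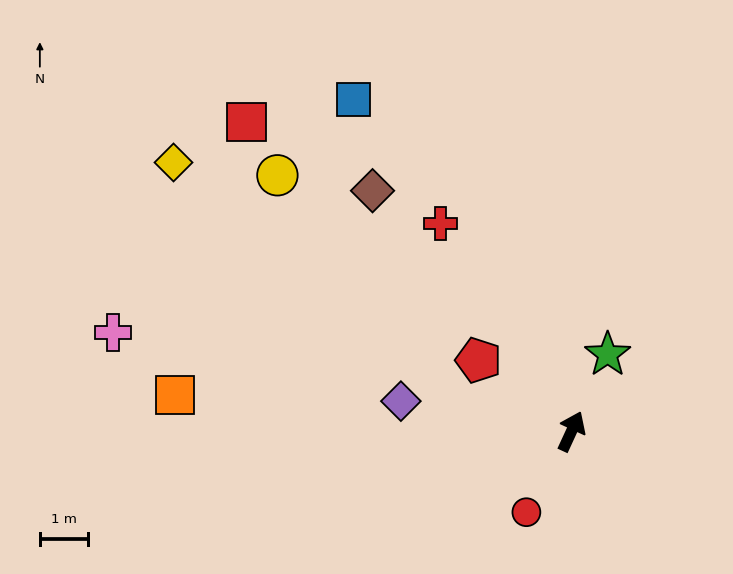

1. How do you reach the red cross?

turn left 57°, forward 5.1 m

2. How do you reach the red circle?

turn left 176°, forward 1.9 m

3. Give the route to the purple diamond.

turn left 105°, forward 3.6 m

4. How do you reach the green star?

forward 1.8 m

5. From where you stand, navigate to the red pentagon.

turn left 77°, forward 2.4 m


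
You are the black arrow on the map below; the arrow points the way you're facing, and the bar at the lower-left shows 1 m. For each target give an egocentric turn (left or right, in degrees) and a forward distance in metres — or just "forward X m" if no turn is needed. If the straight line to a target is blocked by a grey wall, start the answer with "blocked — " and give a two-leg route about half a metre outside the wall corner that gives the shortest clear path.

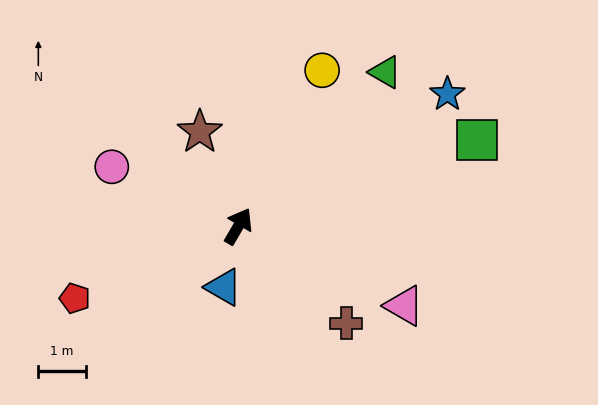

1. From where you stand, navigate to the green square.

turn right 40°, forward 5.3 m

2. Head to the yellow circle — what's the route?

forward 3.7 m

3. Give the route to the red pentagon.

turn left 144°, forward 3.7 m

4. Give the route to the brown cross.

turn right 102°, forward 3.0 m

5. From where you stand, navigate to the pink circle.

turn left 95°, forward 2.9 m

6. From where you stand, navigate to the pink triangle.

turn right 85°, forward 3.9 m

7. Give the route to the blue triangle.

turn right 163°, forward 1.3 m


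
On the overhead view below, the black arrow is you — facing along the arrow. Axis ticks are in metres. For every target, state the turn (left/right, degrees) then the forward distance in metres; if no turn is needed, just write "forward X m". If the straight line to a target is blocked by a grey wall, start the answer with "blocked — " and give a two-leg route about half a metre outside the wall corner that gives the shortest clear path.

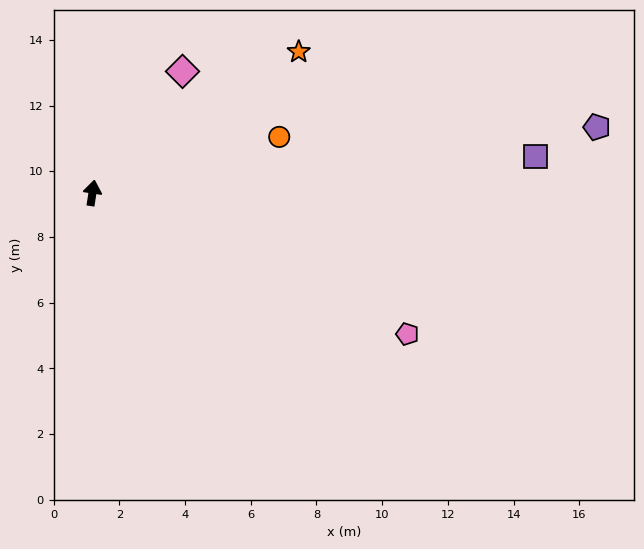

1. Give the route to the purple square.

turn right 77°, forward 13.5 m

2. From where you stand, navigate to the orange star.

turn right 47°, forward 7.6 m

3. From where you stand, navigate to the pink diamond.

turn right 28°, forward 4.6 m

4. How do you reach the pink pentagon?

turn right 105°, forward 10.5 m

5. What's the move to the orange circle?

turn right 65°, forward 5.9 m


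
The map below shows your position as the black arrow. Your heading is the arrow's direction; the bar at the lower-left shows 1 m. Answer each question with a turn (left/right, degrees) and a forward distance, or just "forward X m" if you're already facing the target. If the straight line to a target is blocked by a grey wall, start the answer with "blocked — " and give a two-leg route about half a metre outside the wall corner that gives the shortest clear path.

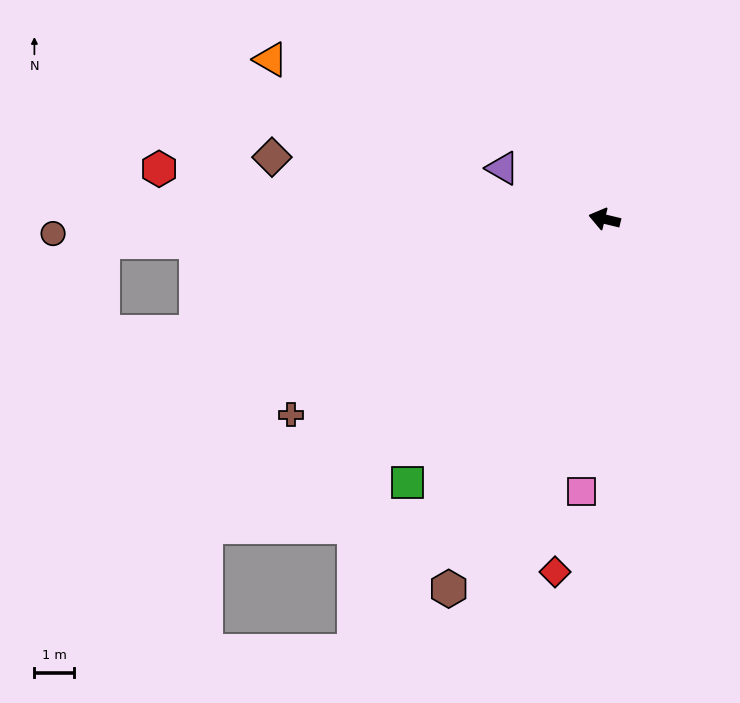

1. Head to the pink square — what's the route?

turn left 99°, forward 6.8 m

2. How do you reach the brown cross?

turn left 46°, forward 9.2 m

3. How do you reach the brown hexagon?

turn left 81°, forward 10.0 m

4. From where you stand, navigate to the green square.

turn left 67°, forward 8.2 m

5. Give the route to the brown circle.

turn left 15°, forward 13.8 m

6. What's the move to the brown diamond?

turn left 3°, forward 8.4 m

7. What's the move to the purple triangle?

turn right 13°, forward 2.8 m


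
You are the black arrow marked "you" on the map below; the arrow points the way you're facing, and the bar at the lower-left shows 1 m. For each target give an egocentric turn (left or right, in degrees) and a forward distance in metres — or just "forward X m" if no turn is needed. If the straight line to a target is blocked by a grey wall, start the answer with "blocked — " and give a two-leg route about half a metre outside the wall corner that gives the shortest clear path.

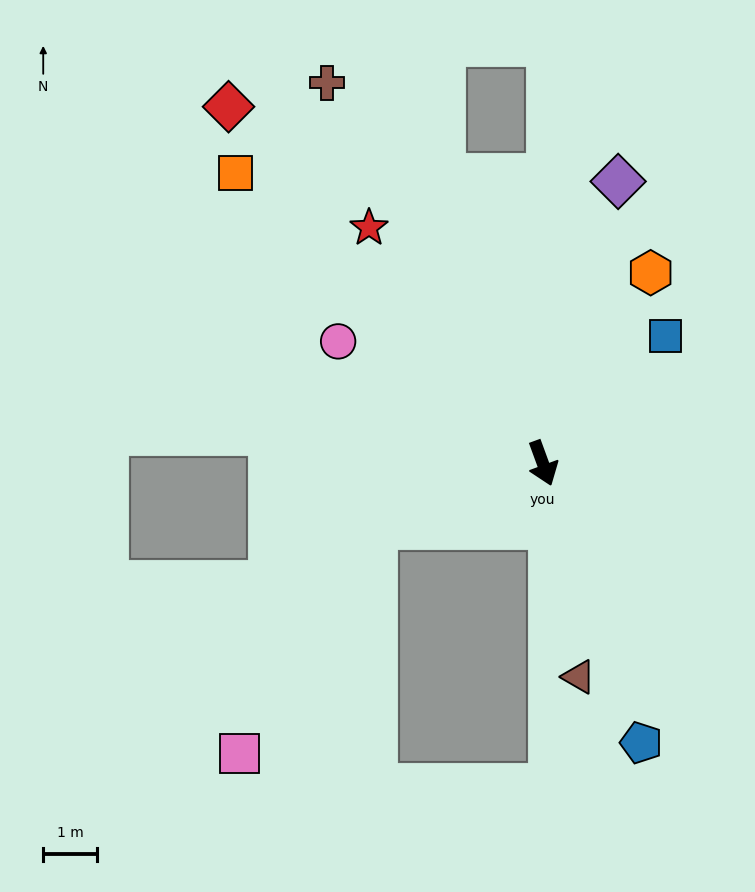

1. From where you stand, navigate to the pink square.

blocked — turn right 89°, forward 3.3 m, then turn left 38°, forward 4.9 m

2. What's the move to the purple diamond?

turn left 145°, forward 5.4 m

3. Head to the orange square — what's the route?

turn right 153°, forward 7.9 m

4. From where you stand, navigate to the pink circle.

turn right 141°, forward 4.4 m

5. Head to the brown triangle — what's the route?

turn right 11°, forward 4.0 m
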